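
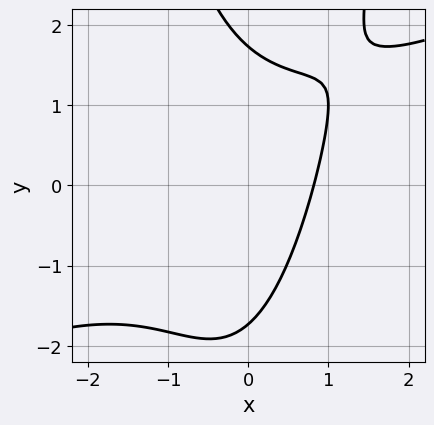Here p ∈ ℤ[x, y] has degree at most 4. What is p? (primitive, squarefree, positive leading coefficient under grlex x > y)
x^3 - 2*x^2*y + y^2 + 3*x - 3

First, degree: a generic line meets the curve in up to 3 points, so deg p = 3.
Finally, the integer polynomial consistent with all of this is the stated p.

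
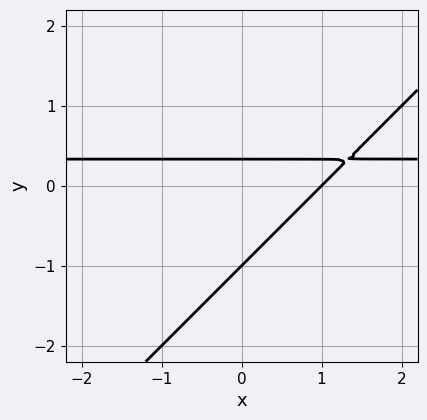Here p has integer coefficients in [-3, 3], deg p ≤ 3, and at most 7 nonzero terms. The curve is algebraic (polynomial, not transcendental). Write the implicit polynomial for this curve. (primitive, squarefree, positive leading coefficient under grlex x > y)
3*x*y - 3*y^2 - x - 2*y + 1

First, degree: a generic line meets the curve in up to 2 points, so deg p = 2.
Then, observable constraints: one x-axis crossing is at x = 1; one y-axis crossing is at y = -1.
Finally, fitting integer coefficients to these (and the overall shape) gives p.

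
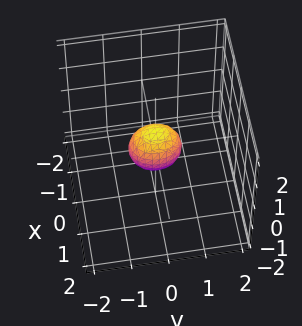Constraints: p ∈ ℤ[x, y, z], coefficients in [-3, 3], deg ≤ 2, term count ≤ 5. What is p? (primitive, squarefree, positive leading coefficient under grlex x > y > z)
deg p = 2.
Symmetries: mirror symmetry y ↦ −y ⇒ only even powers of y; it's symmetric under x → −x, forcing even powers of x; the z ↦ −z reflection is a symmetry, so z appears only in even powers.
These observations pin down the coefficients.

3*x^2 + 2*y^2 + 2*z^2 - 1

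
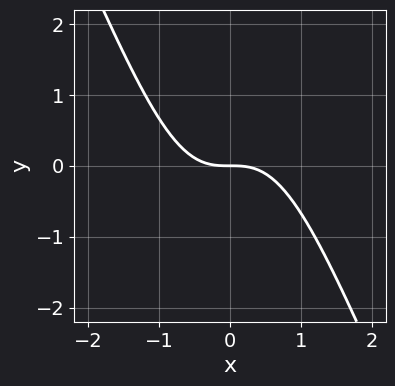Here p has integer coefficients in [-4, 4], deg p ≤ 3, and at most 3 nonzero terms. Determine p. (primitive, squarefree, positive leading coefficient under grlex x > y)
First, degree: no degree-2 curve has this shape, so deg p = 3.
Then, observable constraints: one x-axis crossing is at x = 0; it meets the y-axis at y = 0 (among the integer gridlines).
Finally, assembling these constraints gives the stated polynomial.

2*x^3 + x^2*y + 2*y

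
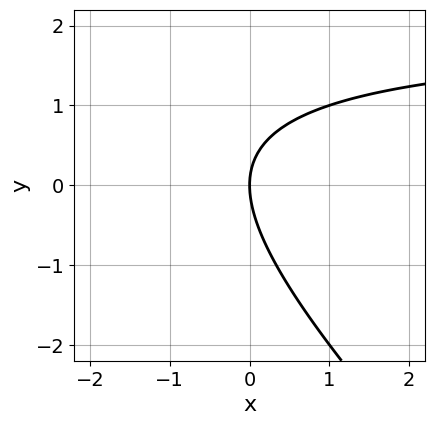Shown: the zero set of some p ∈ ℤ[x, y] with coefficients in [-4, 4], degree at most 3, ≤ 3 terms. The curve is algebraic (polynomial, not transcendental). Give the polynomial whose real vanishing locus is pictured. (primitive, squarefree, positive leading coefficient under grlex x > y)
Degree: no degree-1 curve has this shape, so deg p = 2.
Checking where it meets the axes: one y-axis crossing is at y = 0; it crosses the x-axis at the gridline x = 0.
Together with the visible shape, these determine p as stated.

x*y + y^2 - 2*x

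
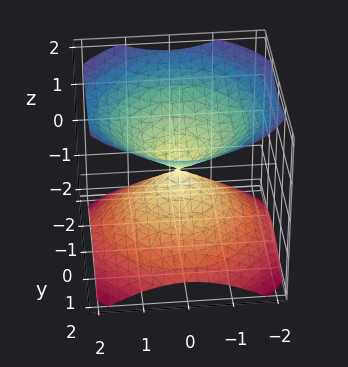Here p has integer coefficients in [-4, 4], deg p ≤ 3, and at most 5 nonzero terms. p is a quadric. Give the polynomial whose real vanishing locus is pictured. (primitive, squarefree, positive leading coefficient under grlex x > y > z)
1. There are 2 components. They look like related sheets of one shape, so recover p as a whole.
2. deg p = 2. A double cone through the origin; a quadric.
3. Symmetries: the surface is invariant under rotation about z: p = q(x² + y², z); mirror symmetry z ↦ −z ⇒ only even powers of z.
4. Checking where it meets the axes: it crosses the x-axis at the gridline x = 0; a circular section at z = -1 has radius between 1 and 2; it crosses the z-axis at the gridline z = 0; one y-axis crossing is at y = 0.
5. Fitting integer coefficients to these (and the overall shape) gives p.

2*x^2 + 2*y^2 - 3*z^2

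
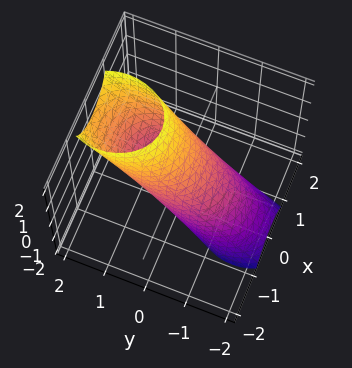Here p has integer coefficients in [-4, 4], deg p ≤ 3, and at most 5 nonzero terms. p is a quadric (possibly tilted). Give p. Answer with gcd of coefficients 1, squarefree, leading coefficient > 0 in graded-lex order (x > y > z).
3*x^2 + 2*y^2 - 3*y*z + z^2 - 2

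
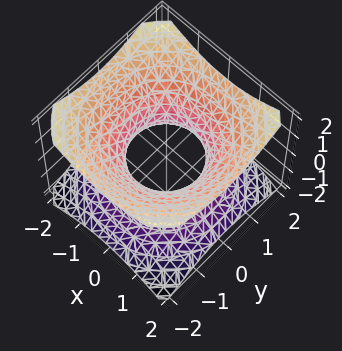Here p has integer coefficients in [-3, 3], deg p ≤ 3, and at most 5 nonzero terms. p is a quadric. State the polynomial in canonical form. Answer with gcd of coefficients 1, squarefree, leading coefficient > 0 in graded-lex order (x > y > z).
2*x^2 + 2*y^2 - 3*z^2 - 2

(a) deg p = 2. An hourglass — one-sheet hyperboloid; a quadric.
(b) Symmetry: the z-axis is an axis of rotation, so x and y enter only as x² + y²; the z ↦ −z reflection is a symmetry, so z appears only in even powers.
(c) Checking where it meets the axes: it misses every integer gridline on the z-axis; a circular section at z = 1 has radius between 1 and 2; among the integer gridlines, it crosses the y-axis at y ∈ {-1, 1}.
(d) The integer polynomial consistent with all of this is the stated p. Check: (-1, 0, 0) on the x-axis lies on the surface, and p(-1, 0, 0) = 0. ✓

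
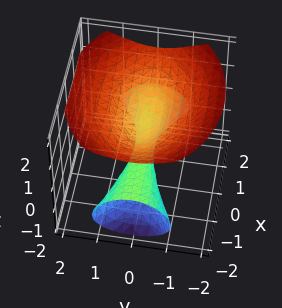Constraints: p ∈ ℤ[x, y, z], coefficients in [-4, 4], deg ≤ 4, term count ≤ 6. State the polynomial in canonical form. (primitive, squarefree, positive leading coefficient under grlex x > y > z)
There are 2 components.
Degree: the shape is more complex than any degree-2 surface, so deg p = 3.
From the visible intercepts: one z-axis crossing is at z = 0; the visible x-axis segment lies entirely on the surface.
These observations pin down the coefficients.

x^2*z - 2*z^3 + 3*y^2 + z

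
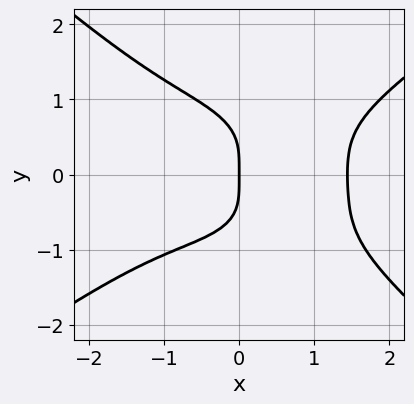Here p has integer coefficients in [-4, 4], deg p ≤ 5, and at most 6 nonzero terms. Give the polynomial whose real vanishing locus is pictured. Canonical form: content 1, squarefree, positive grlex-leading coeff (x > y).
x^4 - x*y^3 - 3*y^4 - x*y^2 - 3*x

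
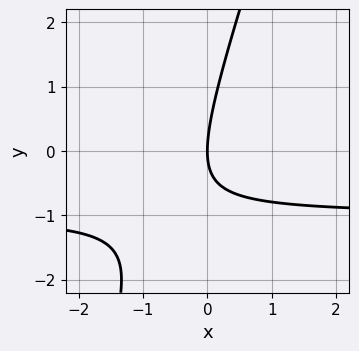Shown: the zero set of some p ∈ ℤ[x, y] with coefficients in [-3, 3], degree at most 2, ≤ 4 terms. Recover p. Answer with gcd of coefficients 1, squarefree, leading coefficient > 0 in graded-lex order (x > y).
3*x*y - y^2 + 3*x

First, deg p = 2.
Then, checking where it meets the axes: it crosses the x-axis at the gridline x = 0; it crosses the y-axis at the gridline y = 0.
Finally, the integer polynomial consistent with all of this is the stated p.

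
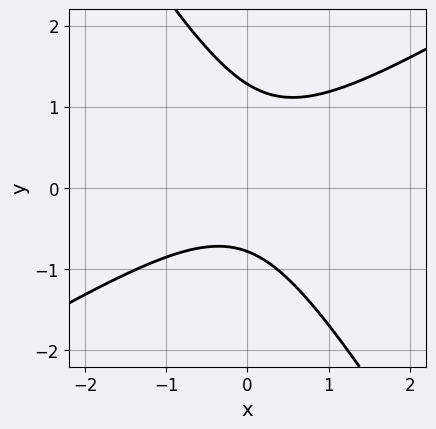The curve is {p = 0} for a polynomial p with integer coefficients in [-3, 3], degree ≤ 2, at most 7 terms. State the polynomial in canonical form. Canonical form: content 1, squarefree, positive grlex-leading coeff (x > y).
2*x^2 - 2*x*y - 2*y^2 + y + 2

1. deg p = 2. The shape is more complex than any degree-1 curve.
2. Checking where it meets the axes: no x-intercept at any integer in the box.
3. The integer polynomial consistent with all of this is the stated p.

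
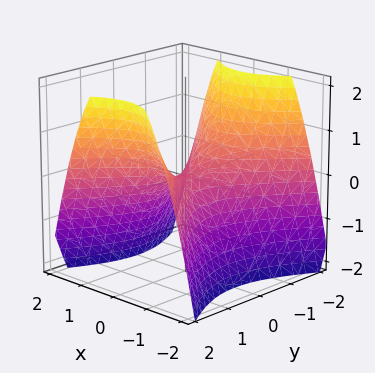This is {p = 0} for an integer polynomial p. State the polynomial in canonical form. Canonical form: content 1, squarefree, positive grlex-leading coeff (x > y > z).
3*x^2 - 2*y^2 + 3*z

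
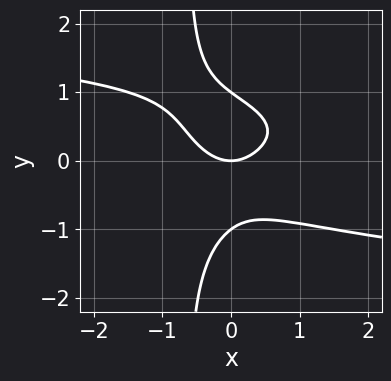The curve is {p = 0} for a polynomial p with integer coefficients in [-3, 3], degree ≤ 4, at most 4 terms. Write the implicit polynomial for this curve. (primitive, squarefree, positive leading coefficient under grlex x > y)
deg p = 4.
From the visible intercepts: one x-axis crossing is at x = 0; the y-axis gridline crossings are at y ∈ {-1, 0, 1}.
Together with the visible shape, these determine p as stated.

3*x*y^3 + 2*y^3 + 2*x^2 - 2*y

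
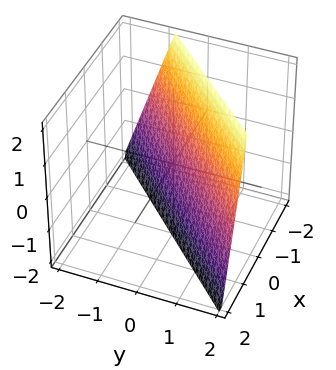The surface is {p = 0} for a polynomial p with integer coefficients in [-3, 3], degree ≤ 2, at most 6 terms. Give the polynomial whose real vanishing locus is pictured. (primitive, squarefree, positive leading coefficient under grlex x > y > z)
1. Degree: the surface is flat (a plane), so deg p = 1.
2. Observable constraints: one z-axis crossing is at z = -2.
3. Putting this together gives p.

3*x - 3*y + z + 2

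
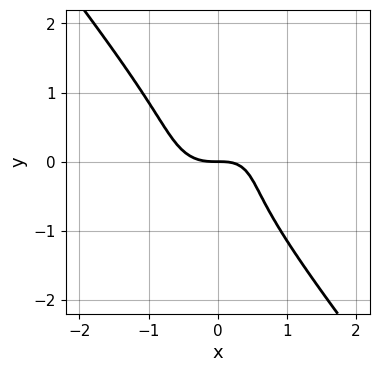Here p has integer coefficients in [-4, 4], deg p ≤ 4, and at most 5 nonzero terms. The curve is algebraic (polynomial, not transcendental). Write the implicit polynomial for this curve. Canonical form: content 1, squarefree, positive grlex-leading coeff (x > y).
First, degree: no degree-2 curve has this shape, so deg p = 3.
Next, from the visible intercepts: it crosses the y-axis at the gridline y = 0; it crosses the x-axis at the gridline x = 0.
Finally, these observations pin down the coefficients.

3*x^3 + 2*x*y^2 + 3*y^3 - x*y + 2*y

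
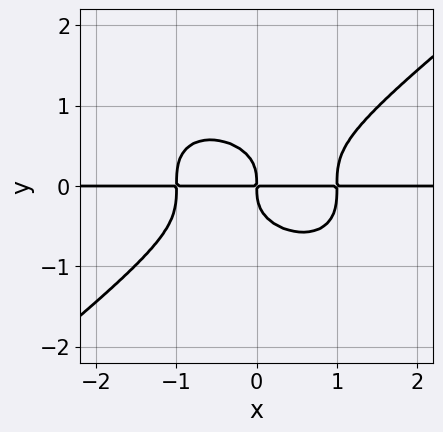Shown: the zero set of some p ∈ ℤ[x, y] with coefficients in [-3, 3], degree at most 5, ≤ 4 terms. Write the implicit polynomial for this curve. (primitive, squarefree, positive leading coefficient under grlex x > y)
x^3*y - 2*y^4 - x*y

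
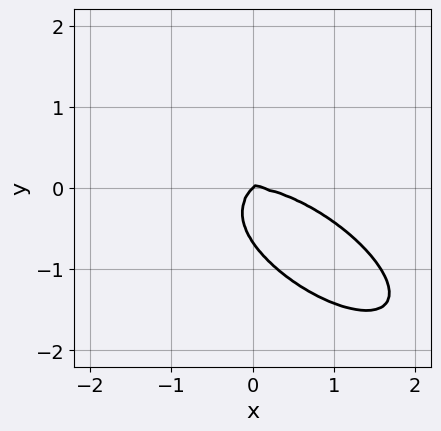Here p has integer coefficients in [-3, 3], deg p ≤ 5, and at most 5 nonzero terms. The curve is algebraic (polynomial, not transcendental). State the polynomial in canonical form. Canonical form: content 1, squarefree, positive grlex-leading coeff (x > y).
Degree: the shape is more complex than any degree-3 curve, so deg p = 4.
Checking where it meets the axes: one y-axis crossing is at y = 0; it meets the x-axis at x = 0 (among the integer gridlines).
These observations pin down the coefficients.

x^4 + 3*y^4 + x^2*y - 3*x*y^2 + 2*y^3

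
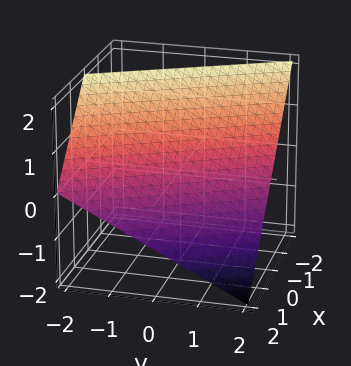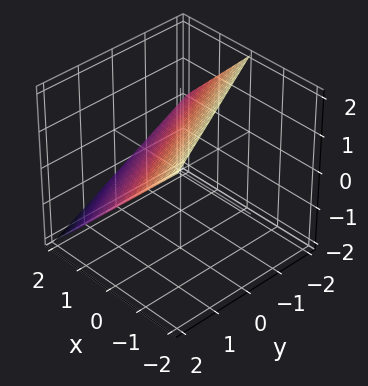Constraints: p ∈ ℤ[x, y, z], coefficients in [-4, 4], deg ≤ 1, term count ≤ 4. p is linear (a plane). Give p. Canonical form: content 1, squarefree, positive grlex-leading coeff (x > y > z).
(a) Degree: every cross-section is a straight line — this is a plane, so deg p = 1.
(b) From the axis intercepts and sections: one x-axis crossing is at x = 1; it meets the y-axis at y = 2 (among the integer gridlines); one z-axis crossing is at z = 1.
(c) Assembling these constraints gives the stated polynomial.

2*x + y + 2*z - 2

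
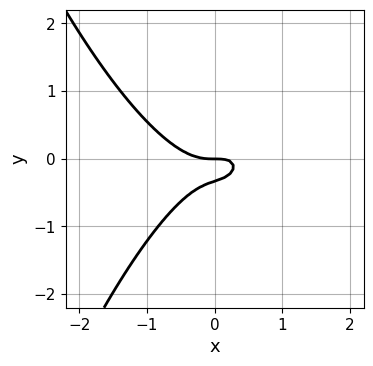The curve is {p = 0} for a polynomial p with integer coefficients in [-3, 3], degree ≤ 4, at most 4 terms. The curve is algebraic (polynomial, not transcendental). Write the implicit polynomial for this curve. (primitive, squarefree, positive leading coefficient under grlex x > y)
1. Degree: no degree-2 curve has this shape, so deg p = 3.
2. Against the integer gridlines: one x-axis crossing is at x = 0; it crosses the y-axis at the gridline y = 0.
3. Matching integer coefficients to the picture gives p.

2*x^3 - x*y + 3*y^2 + y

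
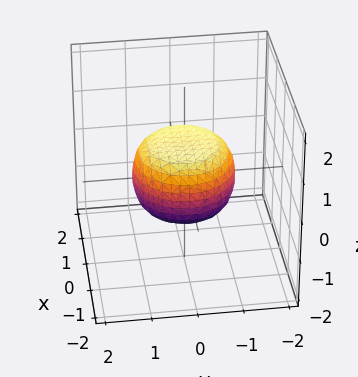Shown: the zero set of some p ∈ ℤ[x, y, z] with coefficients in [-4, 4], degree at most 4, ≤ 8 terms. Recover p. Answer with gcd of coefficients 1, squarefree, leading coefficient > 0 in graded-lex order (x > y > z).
2*x^4 + 4*x^2*y^2 + 2*y^4 - x^2 - y^2 + 3*z^2 - 2

1. Degree: a generic line meets the surface in up to 4 points, so deg p = 4.
2. Symmetry: the surface is invariant under rotation about z: p = q(x² + y², z).
3. Observable constraints: a circular section at z = 0 has radius between 1 and 2.
4. These observations pin down the coefficients.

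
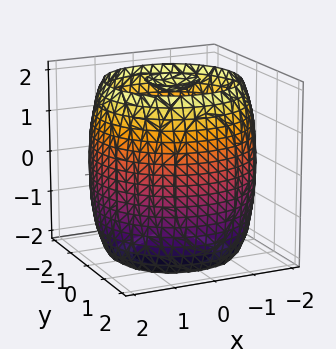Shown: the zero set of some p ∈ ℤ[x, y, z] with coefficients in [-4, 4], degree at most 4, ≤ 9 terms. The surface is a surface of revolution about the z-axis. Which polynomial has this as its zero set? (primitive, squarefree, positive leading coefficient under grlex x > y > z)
x^4 + 2*x^2*y^2 + y^4 - 3*x^2 - 3*y^2 + z^2 - 3

(a) The picture has 3 separate pieces.
(b) The degree is 4 — a generic line meets the surface in up to 4 points.
(c) Symmetry: the surface is invariant under rotation about z: p = q(x² + y², z).
(d) From the visible intercepts: a circular section at z = -2 has radius between 0 and 1.
(e) Putting this together gives p.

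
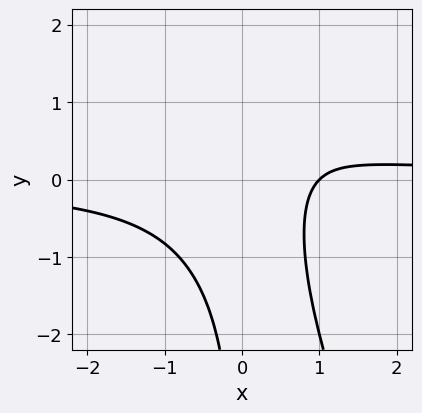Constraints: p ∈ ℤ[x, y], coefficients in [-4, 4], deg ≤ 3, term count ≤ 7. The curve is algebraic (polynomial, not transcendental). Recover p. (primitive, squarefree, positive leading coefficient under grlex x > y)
First, the degree is 3 — a generic line meets the curve in up to 3 points.
Then, against the integer gridlines: the curve avoids every integer y-axis point in the box; it meets the x-axis at x = 1 (among the integer gridlines).
Finally, fitting integer coefficients to these (and the overall shape) gives p.

3*x^2*y + x*y^2 - x*y - 2*x + 2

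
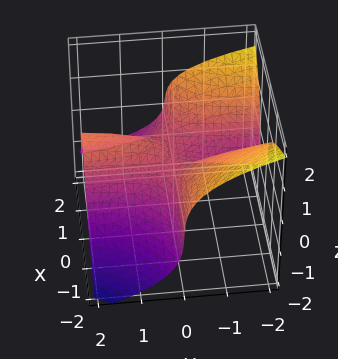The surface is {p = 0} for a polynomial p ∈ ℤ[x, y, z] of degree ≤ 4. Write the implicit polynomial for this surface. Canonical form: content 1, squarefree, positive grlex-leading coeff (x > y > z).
deg p = 3.
Observable constraints: the visible x-axis segment lies entirely on the surface; every point of the y-axis in the box is on the surface.
Solving for integer coefficients yields p as stated.

2*x^2*y - x*z^2 + 3*z^3 - 2*x*y + z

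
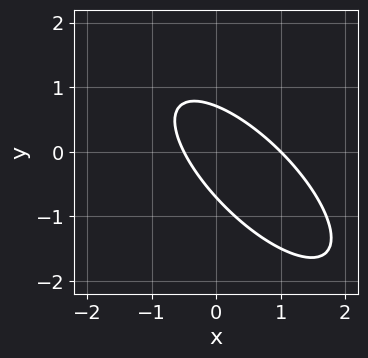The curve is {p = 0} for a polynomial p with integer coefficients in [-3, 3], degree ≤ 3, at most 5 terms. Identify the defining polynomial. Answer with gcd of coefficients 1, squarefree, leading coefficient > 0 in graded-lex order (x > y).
(a) The degree is 2 — no degree-1 curve has this shape.
(b) Reading off the gridlines: one x-axis crossing is at x = 1.
(c) Matching integer coefficients to the picture gives p.

2*x^2 + 3*x*y + 2*y^2 - x - 1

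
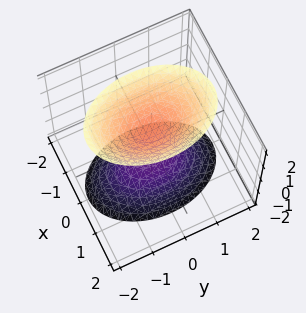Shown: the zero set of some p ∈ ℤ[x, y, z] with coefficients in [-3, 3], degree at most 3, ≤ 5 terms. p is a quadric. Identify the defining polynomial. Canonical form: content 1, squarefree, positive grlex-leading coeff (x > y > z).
The picture has 2 separate pieces. Treating them together as one polynomial.
The degree is 2 — two sheets facing apart; a quadric.
Symmetries: the y ↦ −y reflection is a symmetry, so y appears only in even powers; the z ↦ −z reflection is a symmetry, so z appears only in even powers; mirror symmetry x ↦ −x ⇒ only even powers of x.
Against the integer gridlines: no x-intercept at any integer in the box; the surface avoids every integer y-axis point in the box; among the integer gridlines, it crosses the z-axis at z ∈ {-1, 1}.
Solving for integer coefficients yields p as stated.

2*x^2 + y^2 - z^2 + 1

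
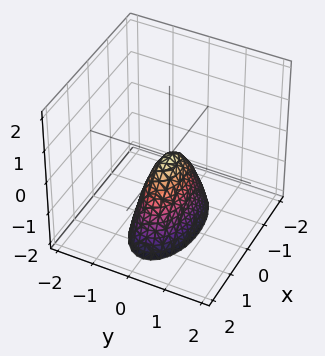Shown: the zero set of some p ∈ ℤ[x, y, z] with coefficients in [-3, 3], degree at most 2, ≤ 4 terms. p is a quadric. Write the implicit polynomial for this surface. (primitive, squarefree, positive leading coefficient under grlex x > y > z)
x^2 + 3*y^2 + z

1. Degree: a single bowl opening along one axis; a quadric, so deg p = 2.
2. Symmetries: the x ↦ −x reflection is a symmetry, so x appears only in even powers; it's symmetric under y → −y, forcing even powers of y.
3. Against the integer gridlines: it crosses the y-axis at the gridline y = 0; one x-axis crossing is at x = 0; it meets the z-axis at z = 0 (among the integer gridlines).
4. Putting this together gives p.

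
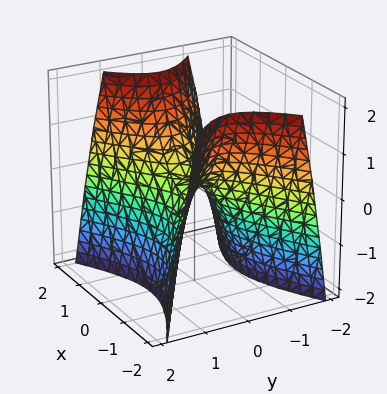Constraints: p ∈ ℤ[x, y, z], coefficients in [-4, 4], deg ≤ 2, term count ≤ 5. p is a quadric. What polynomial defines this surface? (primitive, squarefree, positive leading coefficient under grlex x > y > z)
x^2 - 2*y^2 - z

Degree: a saddle surface; a quadric, so deg p = 2.
Symmetries: the x ↦ −x reflection is a symmetry, so x appears only in even powers; the y ↦ −y reflection is a symmetry, so y appears only in even powers.
Against the integer gridlines: it meets the z-axis at z = 0 (among the integer gridlines); one x-axis crossing is at x = 0.
Together with the visible shape, these determine p as stated.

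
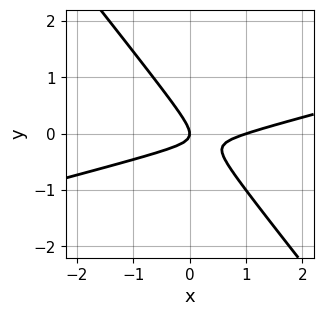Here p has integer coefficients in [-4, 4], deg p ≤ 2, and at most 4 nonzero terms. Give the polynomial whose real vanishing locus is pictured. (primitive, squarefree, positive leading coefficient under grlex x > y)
x^2 - 3*x*y - 3*y^2 - x

1. Degree: no degree-1 curve has this shape, so deg p = 2.
2. Against the integer gridlines: it crosses the y-axis at the gridline y = 0; the x-axis gridline crossings are at x ∈ {0, 1}.
3. Putting this together gives p.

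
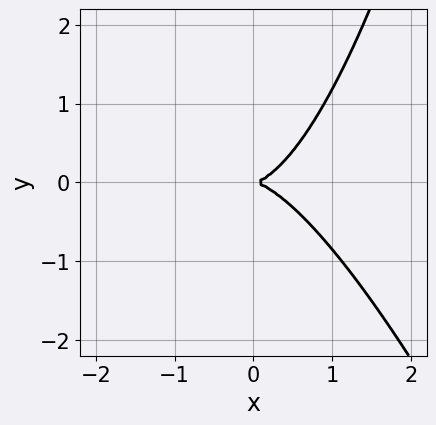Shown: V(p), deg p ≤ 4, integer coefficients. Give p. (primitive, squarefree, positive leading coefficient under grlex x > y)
(a) deg p = 3. No degree-2 curve has this shape.
(b) Observable constraints: one y-axis crossing is at y = 0; it meets the x-axis at x = 0 (among the integer gridlines).
(c) Solving for integer coefficients yields p as stated.

3*x^3 + x^2*y - 3*y^2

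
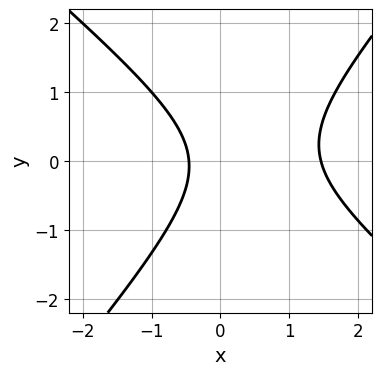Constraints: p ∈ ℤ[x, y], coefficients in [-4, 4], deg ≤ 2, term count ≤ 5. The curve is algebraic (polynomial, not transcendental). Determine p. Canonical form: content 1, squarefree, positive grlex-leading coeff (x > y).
First, degree: the shape is more complex than any degree-1 curve, so deg p = 2.
Then, checking where it meets the axes: the curve avoids every integer y-axis point in the box.
Finally, matching integer coefficients to the picture gives p.

3*x^2 + x*y - 3*y^2 - 3*x - 2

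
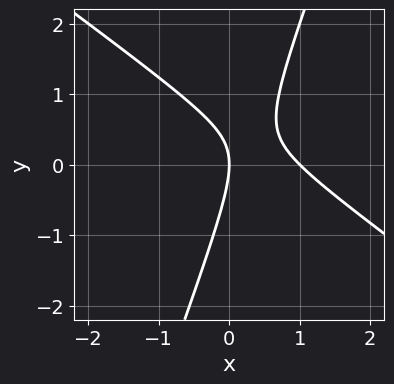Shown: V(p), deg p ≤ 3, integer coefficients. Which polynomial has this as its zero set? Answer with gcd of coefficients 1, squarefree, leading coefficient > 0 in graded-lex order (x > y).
Degree: a generic line meets the curve in up to 2 points, so deg p = 2.
Checking where it meets the axes: the x-axis gridline crossings are at x ∈ {0, 1}; it crosses the y-axis at the gridline y = 0.
Putting this together gives p.

2*x^2 + 2*x*y - y^2 - 2*x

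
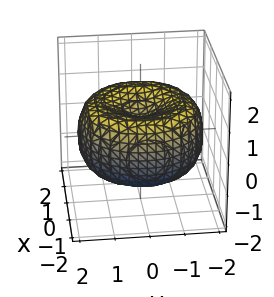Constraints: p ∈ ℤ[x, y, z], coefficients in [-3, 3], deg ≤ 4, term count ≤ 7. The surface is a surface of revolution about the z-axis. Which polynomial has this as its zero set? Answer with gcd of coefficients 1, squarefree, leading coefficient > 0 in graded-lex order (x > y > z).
x^4 + 2*x^2*y^2 + y^4 - 3*x^2 - 3*y^2 + 3*z^2 - 1

First, deg p = 4.
Next, by symmetry, the z-axis is an axis of rotation, so x and y enter only as x² + y².
Then, from the visible intercepts: a circular section at z = -1 has radius exactly 1.
Finally, fitting integer coefficients to these (and the overall shape) gives p.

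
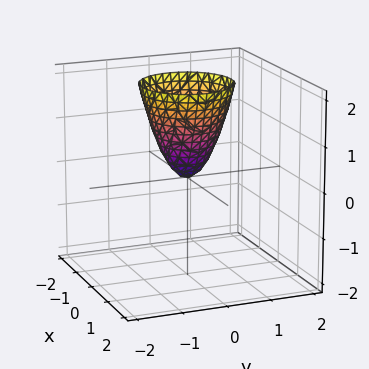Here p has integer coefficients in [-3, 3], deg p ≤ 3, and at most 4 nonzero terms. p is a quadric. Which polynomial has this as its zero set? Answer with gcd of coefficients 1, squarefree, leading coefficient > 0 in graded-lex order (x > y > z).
2*x^2 + 2*y^2 - z

The degree is 2 — a single bowl opening along one axis; a quadric.
Symmetries: rotational symmetry about the z-axis ⇒ p depends on x, y only through x² + y².
Against the integer gridlines: a circular section at z = 2 has radius exactly 1; it meets the y-axis at y = 0 (among the integer gridlines); it crosses the x-axis at the gridline x = 0.
Together with the visible shape, these determine p as stated.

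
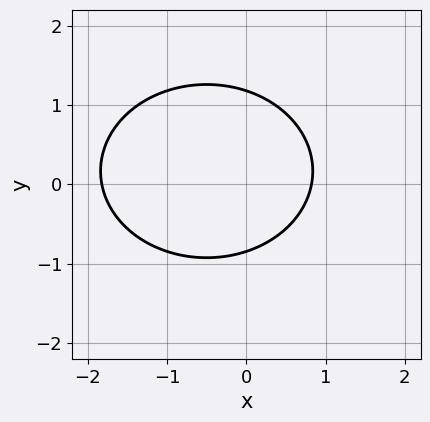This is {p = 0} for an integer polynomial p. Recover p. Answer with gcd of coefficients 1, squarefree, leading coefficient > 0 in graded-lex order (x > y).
2*x^2 + 3*y^2 + 2*x - y - 3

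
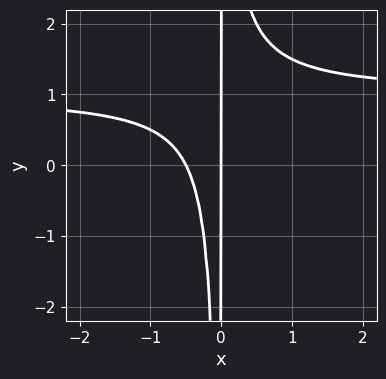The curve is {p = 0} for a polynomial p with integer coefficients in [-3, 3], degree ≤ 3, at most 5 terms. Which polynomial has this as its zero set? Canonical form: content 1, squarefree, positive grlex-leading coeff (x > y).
Degree: the shape is more complex than any degree-2 curve, so deg p = 3.
Checking where it meets the axes: the visible y-axis segment lies entirely on the curve; one x-axis crossing is at x = 0.
The integer polynomial consistent with all of this is the stated p.

2*x^2*y - 2*x^2 - x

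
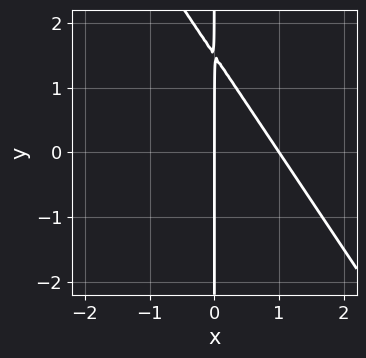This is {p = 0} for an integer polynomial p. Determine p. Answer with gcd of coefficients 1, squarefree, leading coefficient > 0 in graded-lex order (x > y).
3*x^2 + 2*x*y - 3*x

First, the degree is 2 — the shape is more complex than any degree-1 curve.
Then, from the visible intercepts: every point of the y-axis in the box is on the curve; the x-axis gridline crossings are at x ∈ {0, 1}.
Finally, putting this together gives p.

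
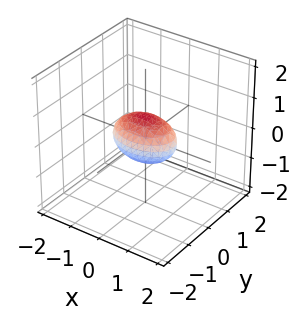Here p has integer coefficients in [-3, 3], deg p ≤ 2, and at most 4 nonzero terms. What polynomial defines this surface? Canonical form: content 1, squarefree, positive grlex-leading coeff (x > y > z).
1. Degree: a closed, bounded, convex surface; a quadric, so deg p = 2.
2. Symmetries: the y ↦ −y reflection is a symmetry, so y appears only in even powers; the z ↦ −z reflection is a symmetry, so z appears only in even powers; mirror symmetry x ↦ −x ⇒ only even powers of x.
3. Reading off the gridlines: the x-axis gridline crossings are at x ∈ {-1, 1}.
4. The integer polynomial consistent with all of this is the stated p.

x^2 + 2*y^2 + 2*z^2 - 1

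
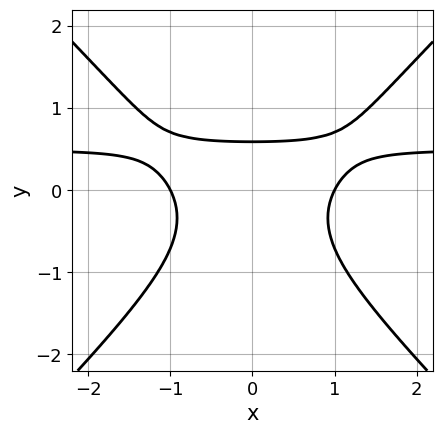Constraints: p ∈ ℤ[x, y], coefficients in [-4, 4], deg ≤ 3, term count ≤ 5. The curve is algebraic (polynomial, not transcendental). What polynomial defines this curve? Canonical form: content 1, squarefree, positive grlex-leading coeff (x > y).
1. The degree is 3 — no degree-2 curve has this shape.
2. Symmetries: it's symmetric under x → −x, forcing even powers of x.
3. Checking where it meets the axes: the x-axis gridline crossings are at x ∈ {-1, 1}.
4. Putting this together gives p.

2*x^2*y - 2*y^3 - x^2 - y + 1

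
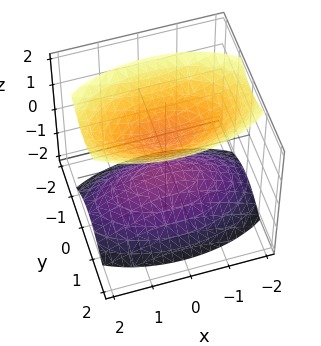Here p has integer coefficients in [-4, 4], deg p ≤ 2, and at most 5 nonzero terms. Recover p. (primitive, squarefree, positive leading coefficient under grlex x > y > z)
First, I count 2 distinct pieces. They look like related sheets of one shape, so recover p as a whole.
Then, the degree is 2 — two sheets facing apart; a quadric.
Next, symmetries: mirror symmetry y ↦ −y ⇒ only even powers of y; it's symmetric under x → −x, forcing even powers of x; mirror symmetry z ↦ −z ⇒ only even powers of z.
Next, reading off the gridlines: it misses every integer gridline on the x-axis; it misses every integer gridline on the y-axis.
Finally, putting this together gives p.

x^2 + 3*y^2 - 2*z^2 + 1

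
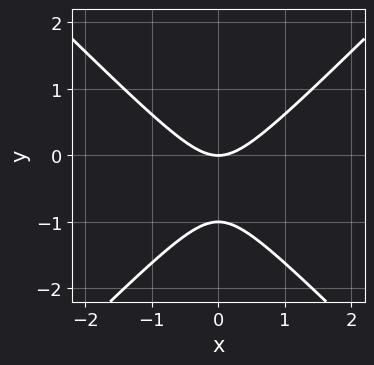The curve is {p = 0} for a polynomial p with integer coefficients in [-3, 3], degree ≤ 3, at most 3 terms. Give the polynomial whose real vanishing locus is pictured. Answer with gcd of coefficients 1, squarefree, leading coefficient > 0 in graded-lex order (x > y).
x^2 - y^2 - y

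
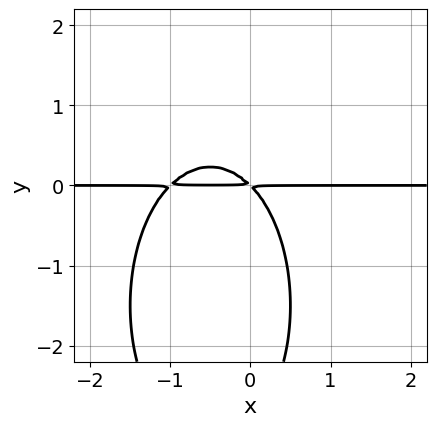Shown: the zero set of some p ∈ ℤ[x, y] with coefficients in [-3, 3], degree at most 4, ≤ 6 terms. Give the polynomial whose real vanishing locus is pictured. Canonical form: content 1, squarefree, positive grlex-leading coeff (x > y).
3*x^2*y + y^3 + 3*x*y + 3*y^2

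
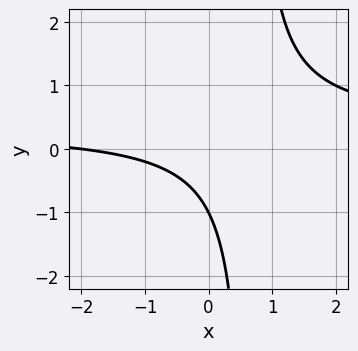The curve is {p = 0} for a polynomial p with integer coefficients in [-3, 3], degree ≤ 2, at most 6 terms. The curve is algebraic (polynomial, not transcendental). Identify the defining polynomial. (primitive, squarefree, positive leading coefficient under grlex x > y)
3*x*y - x - 2*y - 2

Degree: the shape is more complex than any degree-1 curve, so deg p = 2.
Reading off the gridlines: one x-axis crossing is at x = -2; it crosses the y-axis at the gridline y = -1.
Together with the visible shape, these determine p as stated.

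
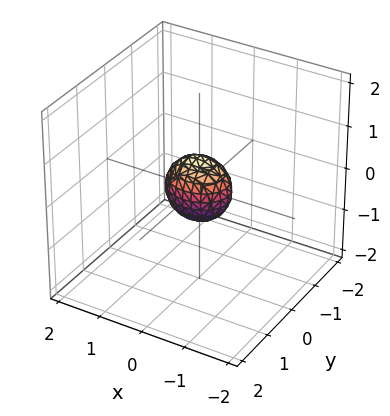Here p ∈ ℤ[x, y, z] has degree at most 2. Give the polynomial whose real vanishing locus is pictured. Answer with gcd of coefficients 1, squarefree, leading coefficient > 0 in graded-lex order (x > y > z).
2*x^2 + 3*y^2 + 2*z^2 - 1

(a) deg p = 2.
(b) Symmetries: it's symmetric under z → −z, forcing even powers of z; mirror symmetry x ↦ −x ⇒ only even powers of x; mirror symmetry y ↦ −y ⇒ only even powers of y.
(c) These observations pin down the coefficients.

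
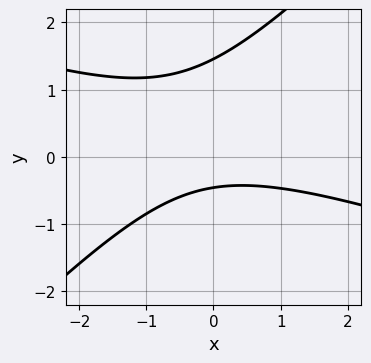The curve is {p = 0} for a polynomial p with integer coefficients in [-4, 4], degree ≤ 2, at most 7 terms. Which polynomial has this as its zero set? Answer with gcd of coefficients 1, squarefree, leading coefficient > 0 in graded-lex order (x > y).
x^2 + 2*x*y - 3*y^2 + 3*y + 2

First, degree: no degree-1 curve has this shape, so deg p = 2.
Then, reading off the gridlines: it misses every integer gridline on the x-axis.
Finally, the integer polynomial consistent with all of this is the stated p.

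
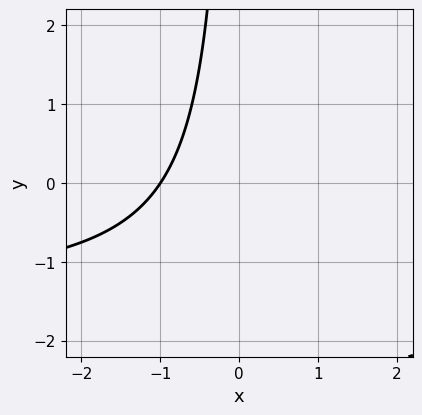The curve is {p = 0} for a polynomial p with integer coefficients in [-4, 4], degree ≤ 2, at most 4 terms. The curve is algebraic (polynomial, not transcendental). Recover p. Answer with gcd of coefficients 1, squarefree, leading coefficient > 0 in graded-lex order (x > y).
2*x*y + 3*x + 3

(a) The degree is 2 — no degree-1 curve has this shape.
(b) From the axis intercepts and sections: it misses every integer gridline on the y-axis; it crosses the x-axis at the gridline x = -1.
(c) Matching integer coefficients to the picture gives p.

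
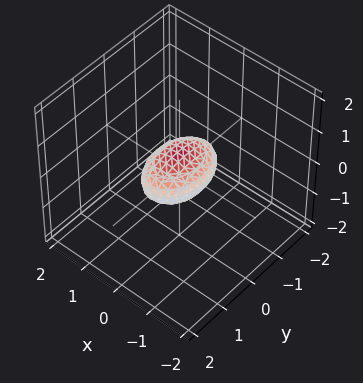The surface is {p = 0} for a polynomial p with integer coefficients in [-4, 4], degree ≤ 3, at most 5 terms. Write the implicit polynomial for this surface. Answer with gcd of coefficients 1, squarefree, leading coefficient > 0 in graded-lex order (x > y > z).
2*x^2 + y^2 + 3*z^2 - 1

(a) deg p = 2. Bounded and convex; a quadric.
(b) Symmetries: the y ↦ −y reflection is a symmetry, so y appears only in even powers; the z ↦ −z reflection is a symmetry, so z appears only in even powers; it's symmetric under x → −x, forcing even powers of x.
(c) Against the integer gridlines: the y-axis gridline crossings are at y ∈ {-1, 1}.
(d) Solving for integer coefficients yields p as stated.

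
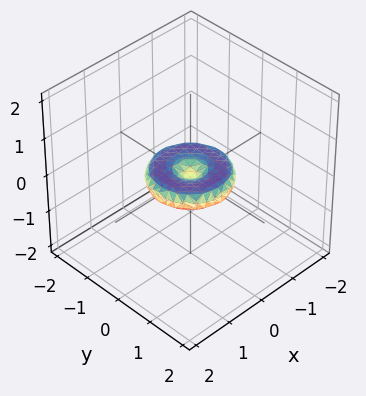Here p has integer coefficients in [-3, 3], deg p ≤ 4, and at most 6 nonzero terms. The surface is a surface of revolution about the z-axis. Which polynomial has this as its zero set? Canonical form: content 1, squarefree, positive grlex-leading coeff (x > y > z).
First, deg p = 4.
Then, symmetries: rotational symmetry about the z-axis ⇒ p depends on x, y only through x² + y².
Then, observable constraints: one z-axis crossing is at z = 0; among the integer gridlines, it crosses the x-axis at x ∈ {-1, 0, 1}; a circular section at z = 0 has radius exactly 1.
Finally, matching integer coefficients to the picture gives p.

x^4 + 2*x^2*y^2 + y^4 - x^2 - y^2 + 3*z^2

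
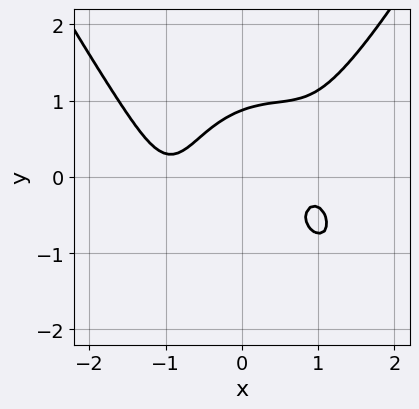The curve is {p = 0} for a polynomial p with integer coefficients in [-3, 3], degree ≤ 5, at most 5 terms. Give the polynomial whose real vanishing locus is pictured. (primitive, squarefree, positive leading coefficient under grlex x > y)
2*x^4 - 3*y^3 - 3*x^2 + 3*x*y + 2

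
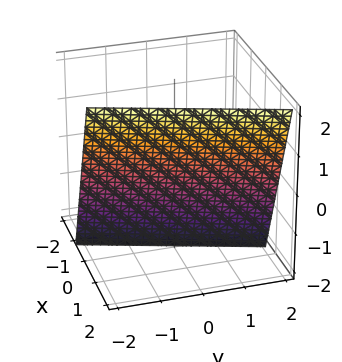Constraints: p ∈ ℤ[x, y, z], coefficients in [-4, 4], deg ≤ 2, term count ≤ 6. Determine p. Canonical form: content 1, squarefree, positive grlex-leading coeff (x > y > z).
3*x - y - z - 2

(a) The degree is 1 — every cross-section is a straight line — this is a plane.
(b) Observable constraints: one y-axis crossing is at y = -2; it crosses the z-axis at the gridline z = -2.
(c) Assembling these constraints gives the stated polynomial.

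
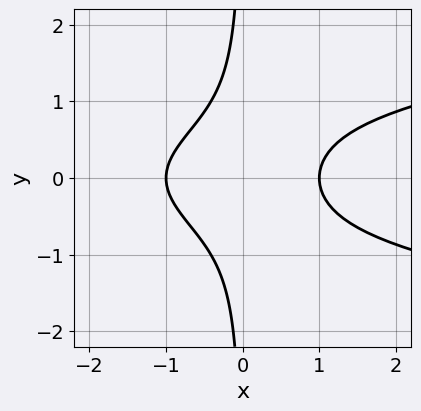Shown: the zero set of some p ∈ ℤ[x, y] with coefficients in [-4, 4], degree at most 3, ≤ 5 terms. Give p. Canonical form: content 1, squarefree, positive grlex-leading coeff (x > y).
2*x*y^2 - x^2 + 1

(a) The degree is 3 — a generic line meets the curve in up to 3 points.
(b) Symmetries: mirror symmetry y ↦ −y ⇒ only even powers of y.
(c) Observable constraints: the curve avoids every integer y-axis point in the box; the x-axis gridline crossings are at x ∈ {-1, 1}.
(d) Assembling these constraints gives the stated polynomial.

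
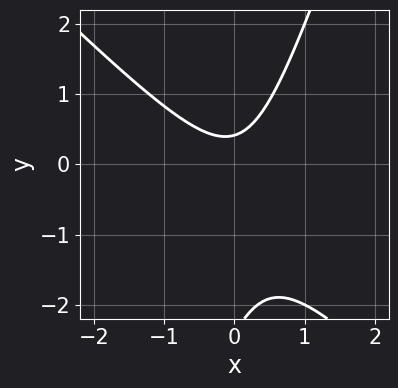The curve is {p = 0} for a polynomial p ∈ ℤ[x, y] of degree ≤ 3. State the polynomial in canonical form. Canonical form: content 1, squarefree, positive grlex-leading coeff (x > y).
Degree: the shape is more complex than any degree-1 curve, so deg p = 2.
Against the integer gridlines: the curve avoids every integer x-axis point in the box.
Matching integer coefficients to the picture gives p.

3*x^2 + 2*x*y - y^2 - 2*y + 1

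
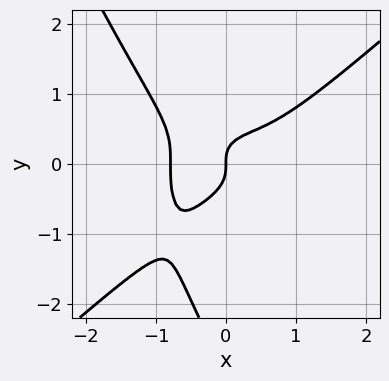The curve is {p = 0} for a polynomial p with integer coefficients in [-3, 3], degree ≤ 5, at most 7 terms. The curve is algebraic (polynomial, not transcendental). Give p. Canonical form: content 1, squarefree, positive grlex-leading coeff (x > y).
2*x^4 - 2*x*y^3 - y^4 - 3*y^3 + x

1. The degree is 4 — no degree-3 curve has this shape.
2. Reading off the gridlines: it crosses the y-axis at the gridline y = 0; one x-axis crossing is at x = 0.
3. Solving for integer coefficients yields p as stated.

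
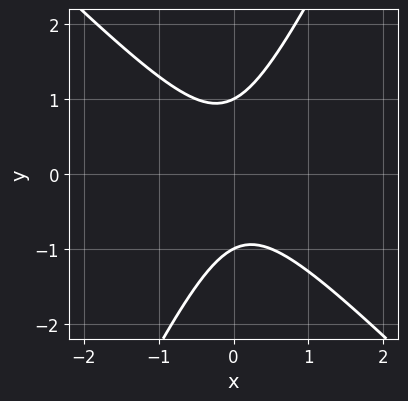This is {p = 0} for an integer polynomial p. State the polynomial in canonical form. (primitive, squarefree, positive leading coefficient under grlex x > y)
2*x^2 + x*y - y^2 + 1

Degree: the shape is more complex than any degree-1 curve, so deg p = 2.
Reading off the gridlines: the y-axis gridline crossings are at y ∈ {-1, 1}; the curve avoids every integer x-axis point in the box.
Fitting integer coefficients to these (and the overall shape) gives p.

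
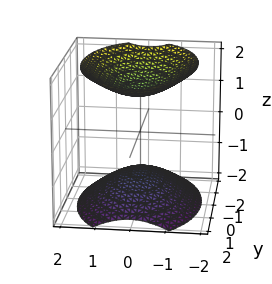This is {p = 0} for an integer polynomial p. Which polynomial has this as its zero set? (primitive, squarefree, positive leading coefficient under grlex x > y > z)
(a) The picture has 2 separate pieces.
(b) The degree is 2 — two separate bowl-shaped sheets opening away from each other; a quadric.
(c) Symmetries: mirror symmetry x ↦ −x ⇒ only even powers of x; mirror symmetry y ↦ −y ⇒ only even powers of y; mirror symmetry z ↦ −z ⇒ only even powers of z.
(d) Reading off the gridlines: no y-intercept at any integer in the box; the surface avoids every integer x-axis point in the box.
(e) Fitting integer coefficients to these (and the overall shape) gives p.

2*x^2 + y^2 - 2*z^2 + 3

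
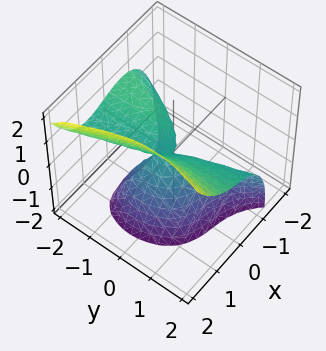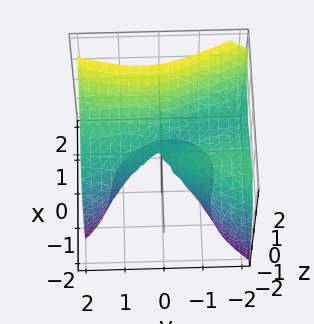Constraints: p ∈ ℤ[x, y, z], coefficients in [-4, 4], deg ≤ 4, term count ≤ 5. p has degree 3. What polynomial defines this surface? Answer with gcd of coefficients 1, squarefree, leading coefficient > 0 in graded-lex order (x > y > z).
3*x^3 - 2*y^2*z + 2*x*y + y^2 - 2*z^2

Degree: the shape is more complex than any degree-2 surface, so deg p = 3.
Reading off the gridlines: one x-axis crossing is at x = 0; it meets the z-axis at z = 0 (among the integer gridlines).
The integer polynomial consistent with all of this is the stated p.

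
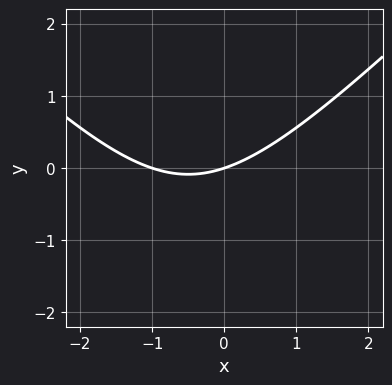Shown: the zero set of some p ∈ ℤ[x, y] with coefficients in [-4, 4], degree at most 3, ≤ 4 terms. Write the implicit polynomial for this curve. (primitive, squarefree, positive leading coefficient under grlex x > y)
The degree is 2 — the shape is more complex than any degree-1 curve.
Checking where it meets the axes: it crosses the y-axis at the gridline y = 0; among the integer gridlines, it crosses the x-axis at x ∈ {-1, 0}.
These observations pin down the coefficients.

x^2 - y^2 + x - 3*y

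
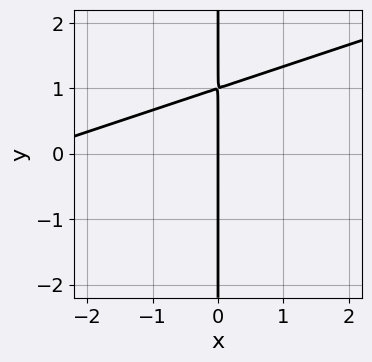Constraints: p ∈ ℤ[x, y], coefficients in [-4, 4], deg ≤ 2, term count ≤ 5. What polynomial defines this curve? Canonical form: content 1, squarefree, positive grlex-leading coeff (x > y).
(a) The degree is 2 — a generic line meets the curve in up to 2 points.
(b) Observable constraints: it meets the x-axis at x = 0 (among the integer gridlines); the visible y-axis segment lies entirely on the curve.
(c) Solving for integer coefficients yields p as stated.

x^2 - 3*x*y + 3*x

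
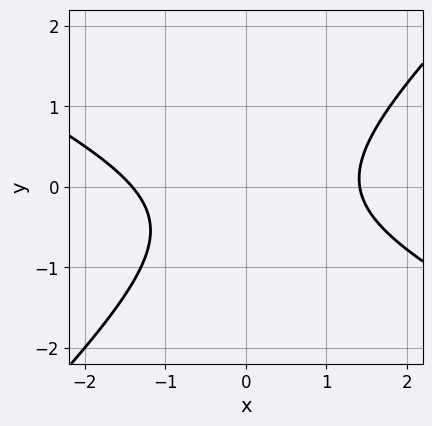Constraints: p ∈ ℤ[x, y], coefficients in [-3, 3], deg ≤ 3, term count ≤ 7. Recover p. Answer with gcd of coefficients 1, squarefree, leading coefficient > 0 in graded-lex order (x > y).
First, deg p = 2.
Next, against the integer gridlines: no y-intercept at any integer in the box.
Finally, solving for integer coefficients yields p as stated.

x^2 + x*y - 2*y^2 - y - 2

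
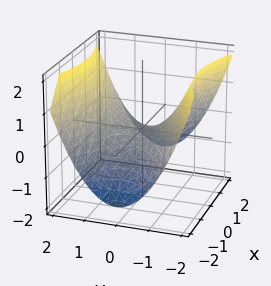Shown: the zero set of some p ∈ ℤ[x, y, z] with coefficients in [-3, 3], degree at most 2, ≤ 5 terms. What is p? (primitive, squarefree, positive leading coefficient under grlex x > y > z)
(a) Degree: a saddle surface; a quadric, so deg p = 2.
(b) Symmetries: mirror symmetry x ↦ −x ⇒ only even powers of x; mirror symmetry y ↦ −y ⇒ only even powers of y.
(c) From the visible intercepts: it meets the z-axis at z = 0 (among the integer gridlines); it meets the x-axis at x = 0 (among the integer gridlines); it meets the y-axis at y = 0 (among the integer gridlines).
(d) These observations pin down the coefficients.

x^2 - 2*y^2 + 3*z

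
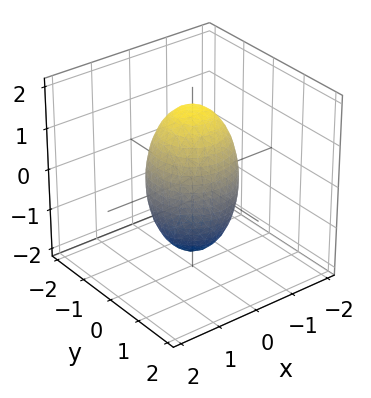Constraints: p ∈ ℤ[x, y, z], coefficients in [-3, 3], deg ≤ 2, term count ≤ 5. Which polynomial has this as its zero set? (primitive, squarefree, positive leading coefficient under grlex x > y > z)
1. deg p = 2. A generic line meets the surface in up to 2 points.
2. Symmetries: rotational symmetry about the z-axis ⇒ p depends on x, y only through x² + y².
3. Reading off the gridlines: the y-axis gridline crossings are at y ∈ {-1, 1}; among the integer gridlines, it crosses the x-axis at x ∈ {-1, 1}; a circular section at z = 0 has radius exactly 1.
4. Together with the visible shape, these determine p as stated.

3*x^2 + 3*y^2 + z^2 - 3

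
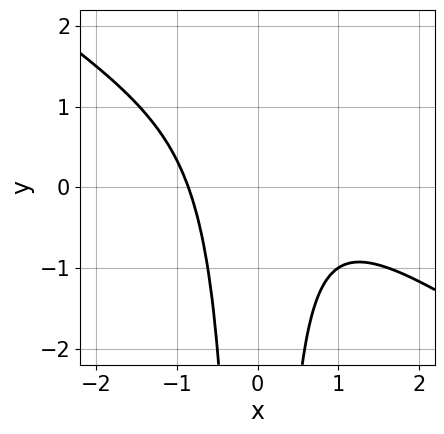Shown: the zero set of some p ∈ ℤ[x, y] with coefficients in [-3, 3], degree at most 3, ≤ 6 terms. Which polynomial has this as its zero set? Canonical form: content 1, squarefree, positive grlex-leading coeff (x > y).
2*x^3 + 3*x^2*y - x^2 + 2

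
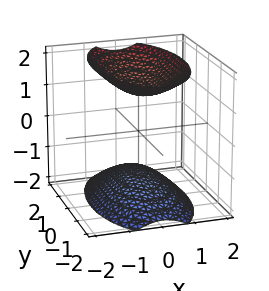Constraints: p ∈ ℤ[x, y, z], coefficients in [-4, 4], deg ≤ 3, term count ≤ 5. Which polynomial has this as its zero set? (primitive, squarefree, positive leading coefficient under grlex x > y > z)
3*x^2 + y^2 - 2*z^2 + 3

1. The picture has 2 separate pieces. They look like related sheets of one shape, so recover p as a whole.
2. Degree: two separate bowl-shaped sheets opening away from each other; a quadric, so deg p = 2.
3. Symmetries: mirror symmetry y ↦ −y ⇒ only even powers of y; the x ↦ −x reflection is a symmetry, so x appears only in even powers; mirror symmetry z ↦ −z ⇒ only even powers of z.
4. From the axis intercepts and sections: the surface avoids every integer y-axis point in the box; no x-intercept at any integer in the box.
5. Together with the visible shape, these determine p as stated.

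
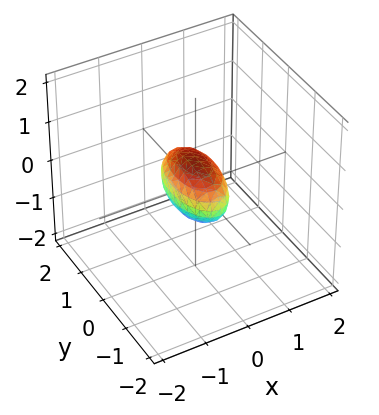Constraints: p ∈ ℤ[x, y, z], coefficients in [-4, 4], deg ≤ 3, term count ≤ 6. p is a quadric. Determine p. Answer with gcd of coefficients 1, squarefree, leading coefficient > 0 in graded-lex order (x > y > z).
deg p = 2.
Symmetries: mirror symmetry y ↦ −y ⇒ only even powers of y; the x ↦ −x reflection is a symmetry, so x appears only in even powers; it's symmetric under z → −z, forcing even powers of z.
From the visible intercepts: the y-axis gridline crossings are at y ∈ {-1, 1}.
Matching integer coefficients to the picture gives p.

3*x^2 + y^2 + 2*z^2 - 1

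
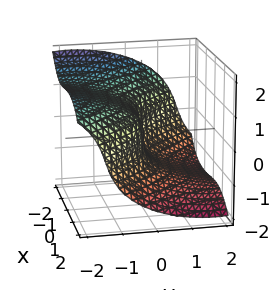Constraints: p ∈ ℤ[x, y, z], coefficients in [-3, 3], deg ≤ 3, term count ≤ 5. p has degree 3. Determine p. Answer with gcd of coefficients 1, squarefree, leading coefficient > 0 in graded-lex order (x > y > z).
x^3 - x*y^2 - x*y*z + 2*z^3 + 3*y

(a) deg p = 3. The shape is more complex than any degree-2 surface.
(b) Against the integer gridlines: it meets the z-axis at z = 0 (among the integer gridlines); it crosses the y-axis at the gridline y = 0; one x-axis crossing is at x = 0.
(c) Together with the visible shape, these determine p as stated.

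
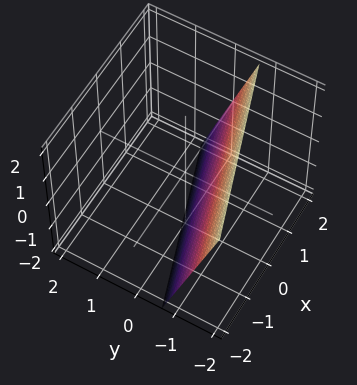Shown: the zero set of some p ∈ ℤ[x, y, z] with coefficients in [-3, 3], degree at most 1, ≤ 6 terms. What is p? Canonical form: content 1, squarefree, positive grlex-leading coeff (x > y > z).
x - 3*y - z - 2

The degree is 1 — every cross-section is a straight line — this is a plane.
Against the integer gridlines: it meets the z-axis at z = -2 (among the integer gridlines); it crosses the x-axis at the gridline x = 2.
Putting this together gives p.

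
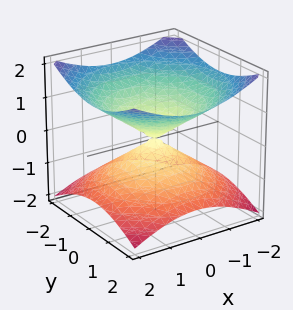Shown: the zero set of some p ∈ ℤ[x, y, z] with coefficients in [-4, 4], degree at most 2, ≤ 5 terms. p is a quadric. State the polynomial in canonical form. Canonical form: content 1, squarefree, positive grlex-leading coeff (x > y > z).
x^2 + y^2 - 2*z^2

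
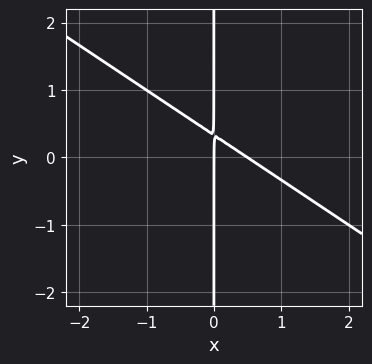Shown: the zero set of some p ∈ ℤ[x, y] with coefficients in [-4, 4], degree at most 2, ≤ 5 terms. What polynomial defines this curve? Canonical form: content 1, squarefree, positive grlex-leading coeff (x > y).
First, deg p = 2. A generic line meets the curve in up to 2 points.
Then, from the visible intercepts: one x-axis crossing is at x = 0; the visible y-axis segment lies entirely on the curve.
Finally, the integer polynomial consistent with all of this is the stated p.

2*x^2 + 3*x*y - x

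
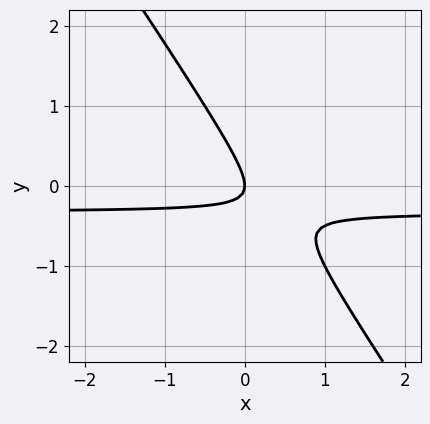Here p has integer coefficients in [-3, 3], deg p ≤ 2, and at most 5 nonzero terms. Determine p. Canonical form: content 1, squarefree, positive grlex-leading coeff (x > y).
(a) Degree: no degree-1 curve has this shape, so deg p = 2.
(b) Observable constraints: it meets the y-axis at y = 0 (among the integer gridlines); it meets the x-axis at x = 0 (among the integer gridlines).
(c) Assembling these constraints gives the stated polynomial.

3*x*y + 2*y^2 + x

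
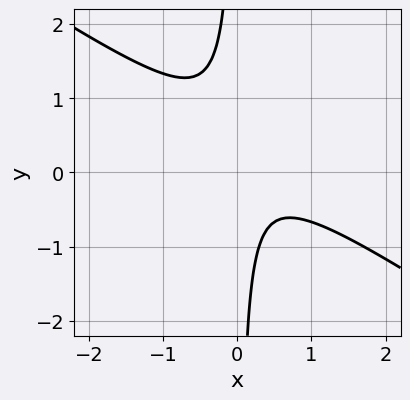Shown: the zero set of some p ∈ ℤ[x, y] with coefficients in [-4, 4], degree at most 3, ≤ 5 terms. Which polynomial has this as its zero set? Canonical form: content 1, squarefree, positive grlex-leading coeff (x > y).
2*x^2 + 3*x*y - x + 1

Degree: a generic line meets the curve in up to 2 points, so deg p = 2.
From the visible intercepts: it misses every integer gridline on the y-axis; it misses every integer gridline on the x-axis.
Fitting integer coefficients to these (and the overall shape) gives p.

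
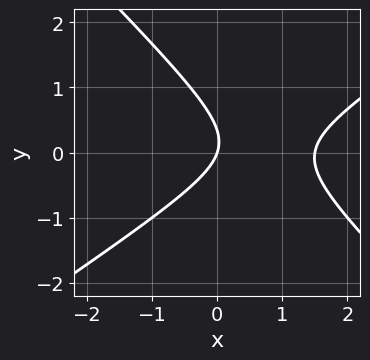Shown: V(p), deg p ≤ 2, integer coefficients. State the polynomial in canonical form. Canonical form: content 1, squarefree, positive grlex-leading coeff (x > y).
First, the degree is 2 — the shape is more complex than any degree-1 curve.
Next, reading off the gridlines: it crosses the x-axis at the gridline x = 0; it crosses the y-axis at the gridline y = 0.
Finally, assembling these constraints gives the stated polynomial.

2*x^2 - x*y - 3*y^2 - 3*x + y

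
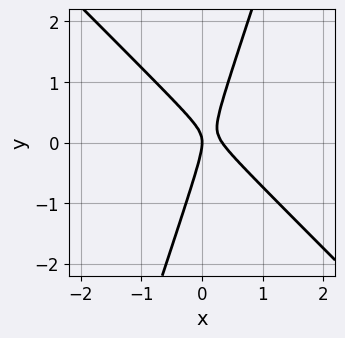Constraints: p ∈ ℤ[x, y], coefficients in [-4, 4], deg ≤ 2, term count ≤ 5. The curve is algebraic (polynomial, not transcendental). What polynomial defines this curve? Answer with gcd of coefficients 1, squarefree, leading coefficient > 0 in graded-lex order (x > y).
3*x^2 + 2*x*y - y^2 - x

(a) deg p = 2. The shape is more complex than any degree-1 curve.
(b) Checking where it meets the axes: it meets the x-axis at x = 0 (among the integer gridlines); it meets the y-axis at y = 0 (among the integer gridlines).
(c) These observations pin down the coefficients.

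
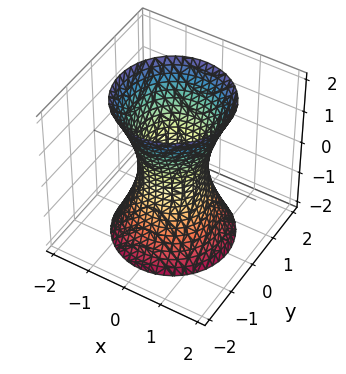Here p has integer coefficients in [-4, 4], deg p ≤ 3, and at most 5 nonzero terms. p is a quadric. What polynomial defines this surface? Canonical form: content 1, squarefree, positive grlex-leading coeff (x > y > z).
3*x^2 + 3*y^2 - z^2 - 2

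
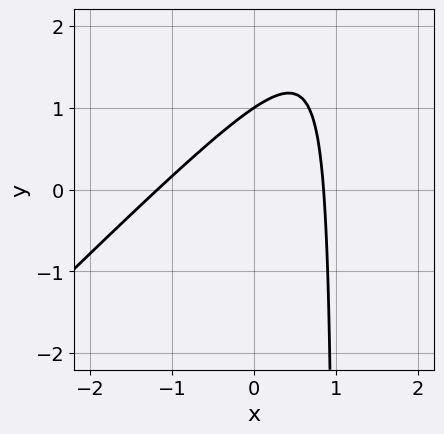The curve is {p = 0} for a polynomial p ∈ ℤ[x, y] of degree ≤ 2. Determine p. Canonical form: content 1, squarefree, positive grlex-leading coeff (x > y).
(a) Degree: the shape is more complex than any degree-1 curve, so deg p = 2.
(b) Reading off the gridlines: it crosses the y-axis at the gridline y = 1.
(c) Assembling these constraints gives the stated polynomial.

3*x^2 - 3*x*y + x + 3*y - 3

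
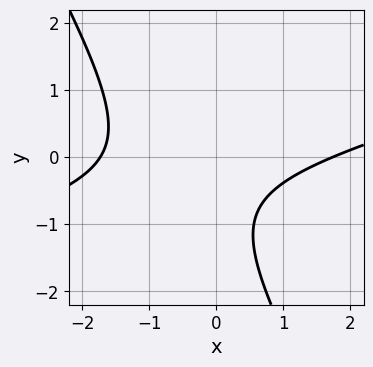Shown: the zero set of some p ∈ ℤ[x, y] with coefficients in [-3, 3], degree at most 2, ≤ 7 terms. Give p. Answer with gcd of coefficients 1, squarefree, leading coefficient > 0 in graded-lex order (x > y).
x^2 - 3*x*y - 2*y^2 - 3*y - 3

First, deg p = 2. A generic line meets the curve in up to 2 points.
Next, checking where it meets the axes: it misses every integer gridline on the y-axis.
Finally, solving for integer coefficients yields p as stated.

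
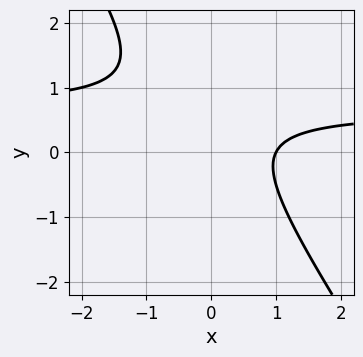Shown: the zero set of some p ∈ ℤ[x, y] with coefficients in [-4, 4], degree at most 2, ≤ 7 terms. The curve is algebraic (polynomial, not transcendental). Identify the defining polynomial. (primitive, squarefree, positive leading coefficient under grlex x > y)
3*x*y + 2*y^2 - 2*x - 2*y + 2

1. The degree is 2 — a generic line meets the curve in up to 2 points.
2. From the axis intercepts and sections: it misses every integer gridline on the y-axis; it crosses the x-axis at the gridline x = 1.
3. Assembling these constraints gives the stated polynomial.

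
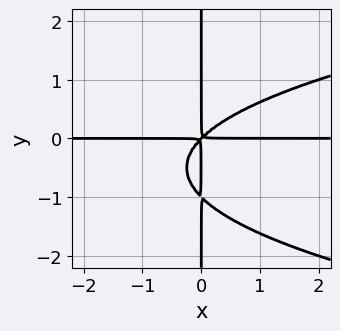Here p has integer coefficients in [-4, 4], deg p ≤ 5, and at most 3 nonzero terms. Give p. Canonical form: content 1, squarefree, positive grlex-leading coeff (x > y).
deg p = 4. The shape is more complex than any degree-3 curve.
Against the integer gridlines: every point of the y-axis in the box is on the curve; the visible x-axis segment lies entirely on the curve.
Together with the visible shape, these determine p as stated.

x*y^3 - x^2*y + x*y^2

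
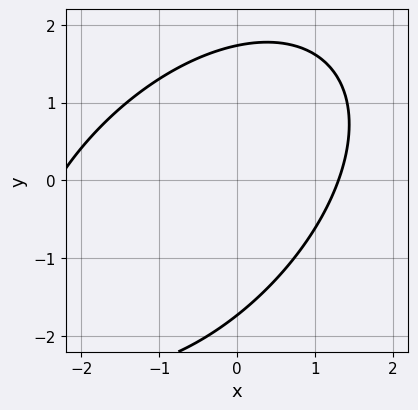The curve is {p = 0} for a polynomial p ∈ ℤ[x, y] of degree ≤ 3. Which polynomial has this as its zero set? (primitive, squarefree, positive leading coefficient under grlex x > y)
1. deg p = 2.
2. Solving for integer coefficients yields p as stated.

x^2 - x*y + y^2 + x - 3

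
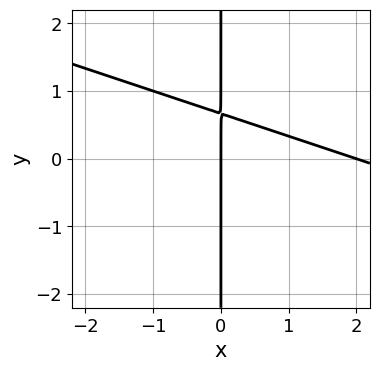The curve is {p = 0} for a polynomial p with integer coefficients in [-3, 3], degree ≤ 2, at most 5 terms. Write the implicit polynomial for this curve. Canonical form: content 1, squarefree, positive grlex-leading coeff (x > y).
x^2 + 3*x*y - 2*x

1. deg p = 2.
2. Reading off the gridlines: the visible y-axis segment lies entirely on the curve; the x-axis gridline crossings are at x ∈ {0, 2}.
3. Assembling these constraints gives the stated polynomial.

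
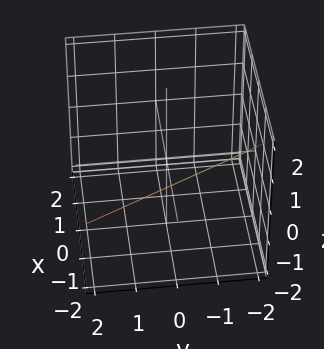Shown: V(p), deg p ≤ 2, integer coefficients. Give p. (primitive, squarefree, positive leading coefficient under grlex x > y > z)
(a) The degree is 1 — every cross-section is a straight line — this is a plane.
(b) Reading off the gridlines: it crosses the x-axis at the gridline x = -1; it meets the z-axis at z = -1 (among the integer gridlines); it crosses the y-axis at the gridline y = -2.
(c) The integer polynomial consistent with all of this is the stated p.

2*x + y + 2*z + 2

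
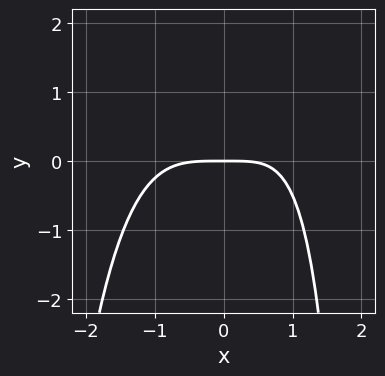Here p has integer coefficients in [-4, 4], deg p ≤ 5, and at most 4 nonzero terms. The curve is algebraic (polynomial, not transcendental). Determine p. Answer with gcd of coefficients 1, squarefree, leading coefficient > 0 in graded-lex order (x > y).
First, deg p = 4.
Next, reading off the gridlines: it meets the y-axis at y = 0 (among the integer gridlines); it meets the x-axis at x = 0 (among the integer gridlines).
Finally, assembling these constraints gives the stated polynomial.

x^4 - x*y + 3*y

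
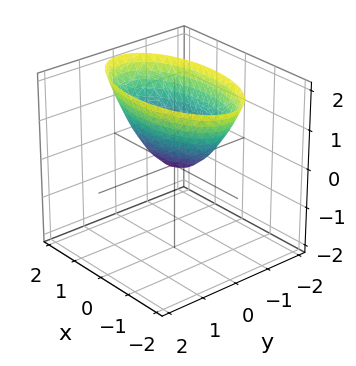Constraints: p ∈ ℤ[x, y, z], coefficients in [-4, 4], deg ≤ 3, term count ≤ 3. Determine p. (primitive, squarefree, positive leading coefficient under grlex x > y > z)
Degree: a single bowl opening along one axis; a quadric, so deg p = 2.
Symmetries: it's symmetric under x → −x, forcing even powers of x; it's symmetric under y → −y, forcing even powers of y.
Reading off the gridlines: it meets the z-axis at z = 0 (among the integer gridlines); it meets the x-axis at x = 0 (among the integer gridlines).
The integer polynomial consistent with all of this is the stated p.

x^2 + 3*y^2 - 2*z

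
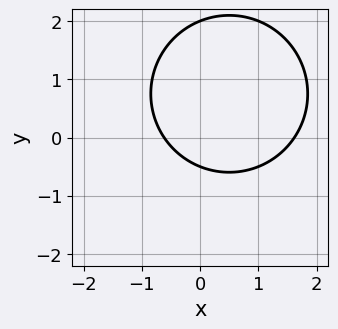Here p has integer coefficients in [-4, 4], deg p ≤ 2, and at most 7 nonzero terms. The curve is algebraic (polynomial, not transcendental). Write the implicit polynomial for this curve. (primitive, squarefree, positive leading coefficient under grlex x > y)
2*x^2 + 2*y^2 - 2*x - 3*y - 2

1. deg p = 2.
2. From the axis intercepts and sections: it meets the y-axis at y = 2 (among the integer gridlines).
3. Fitting integer coefficients to these (and the overall shape) gives p.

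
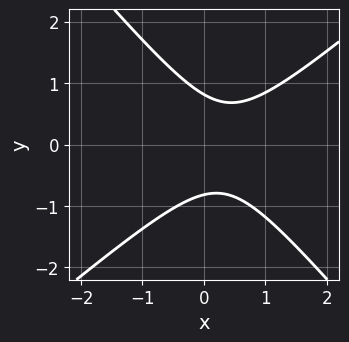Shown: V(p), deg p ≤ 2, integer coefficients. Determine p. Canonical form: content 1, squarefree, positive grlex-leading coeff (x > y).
The degree is 2 — the shape is more complex than any degree-1 curve.
Against the integer gridlines: it misses every integer gridline on the x-axis.
Fitting integer coefficients to these (and the overall shape) gives p.

3*x^2 - x*y - 3*y^2 - 2*x + 2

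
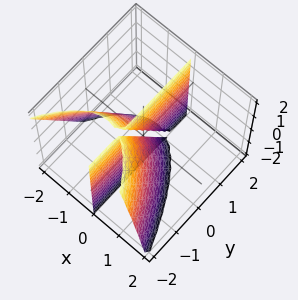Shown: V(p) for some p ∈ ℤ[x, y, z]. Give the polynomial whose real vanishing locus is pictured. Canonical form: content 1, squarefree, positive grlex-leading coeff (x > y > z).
(a) The picture has 2 separate pieces. They look like related sheets of one shape, so recover p as a whole.
(b) The degree is 3 — the shape is more complex than any degree-2 surface.
(c) Observable constraints: every point of the y-axis in the box is on the surface; the visible z-axis segment lies entirely on the surface.
(d) These observations pin down the coefficients. Check: (-1, 0, 0) on the x-axis lies on the surface, and p(-1, 0, 0) = 0. ✓

x^3 + x^2 + 2*x*y + x*z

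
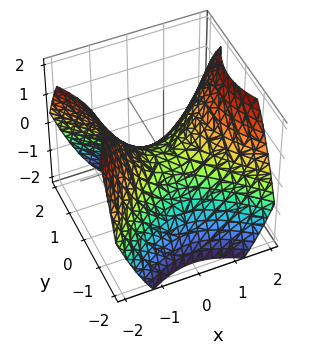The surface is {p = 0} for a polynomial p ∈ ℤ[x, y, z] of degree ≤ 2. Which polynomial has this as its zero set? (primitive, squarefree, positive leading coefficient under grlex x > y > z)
2*x^2 - 2*y^2 - 3*z

1. The degree is 2 — a hyperbolic paraboloid; a quadric.
2. Symmetries: mirror symmetry x ↦ −x ⇒ only even powers of x; it's symmetric under y → −y, forcing even powers of y.
3. From the visible intercepts: it meets the z-axis at z = 0 (among the integer gridlines); it meets the x-axis at x = 0 (among the integer gridlines).
4. Fitting integer coefficients to these (and the overall shape) gives p.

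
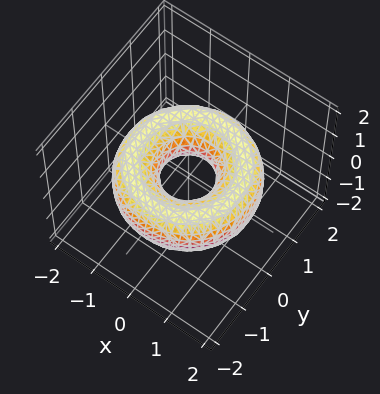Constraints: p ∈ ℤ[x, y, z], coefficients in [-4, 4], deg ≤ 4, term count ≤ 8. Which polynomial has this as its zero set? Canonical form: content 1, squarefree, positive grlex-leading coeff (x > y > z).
x^4 + 2*x^2*y^2 + y^4 - 3*x^2 - 3*y^2 + 3*z^2 + 1

The degree is 4 — a generic line meets the surface in up to 4 points.
Symmetries: every cross-section ⟂ z is a circle, so x, y appear only via x² + y².
From the axis intercepts and sections: it misses every integer gridline on the z-axis; a circular section at z = 0 has radius between 0 and 1.
Assembling these constraints gives the stated polynomial.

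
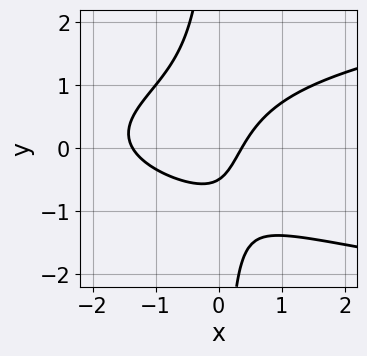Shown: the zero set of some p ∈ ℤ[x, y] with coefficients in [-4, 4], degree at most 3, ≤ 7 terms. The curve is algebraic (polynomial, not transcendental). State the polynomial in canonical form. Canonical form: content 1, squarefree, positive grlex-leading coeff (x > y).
3*x*y^2 - 2*x^2 - 2*x + 2*y + 1

(a) deg p = 3.
(b) Putting this together gives p.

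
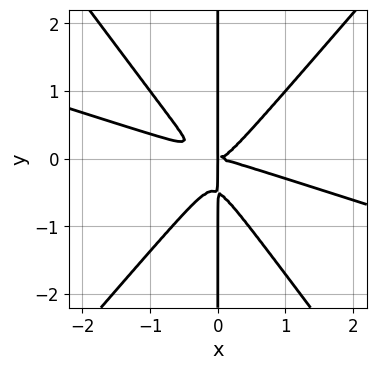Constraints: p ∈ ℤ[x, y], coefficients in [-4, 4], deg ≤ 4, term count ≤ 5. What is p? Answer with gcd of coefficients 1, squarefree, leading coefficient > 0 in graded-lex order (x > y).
x^4 + 3*x^3*y - x^2*y^2 - 2*x*y^3 - x*y^2

First, degree: a generic line meets the curve in up to 4 points, so deg p = 4.
Then, from the axis intercepts and sections: the visible y-axis segment lies entirely on the curve.
Finally, the integer polynomial consistent with all of this is the stated p.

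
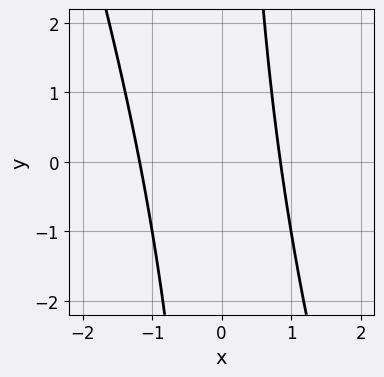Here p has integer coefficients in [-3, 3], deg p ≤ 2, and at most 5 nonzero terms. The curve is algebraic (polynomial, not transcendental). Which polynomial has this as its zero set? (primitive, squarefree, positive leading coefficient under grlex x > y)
1. The degree is 2 — no degree-1 curve has this shape.
2. Checking where it meets the axes: no y-intercept at any integer in the box.
3. Solving for integer coefficients yields p as stated.

3*x^2 + x*y + x - 3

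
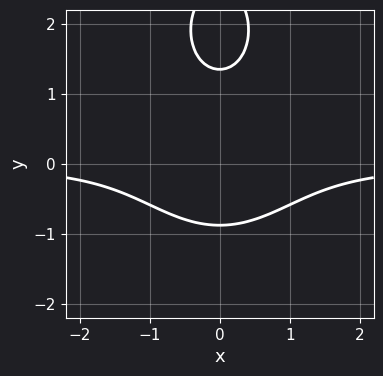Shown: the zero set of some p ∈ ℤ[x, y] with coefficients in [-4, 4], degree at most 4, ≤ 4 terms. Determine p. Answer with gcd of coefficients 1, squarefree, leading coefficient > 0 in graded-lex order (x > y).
1. deg p = 3.
2. Symmetries: mirror symmetry x ↦ −x ⇒ only even powers of x.
3. From the visible intercepts: no x-intercept at any integer in the box.
4. Fitting integer coefficients to these (and the overall shape) gives p.

3*x^2*y + y^3 - 3*y^2 + 3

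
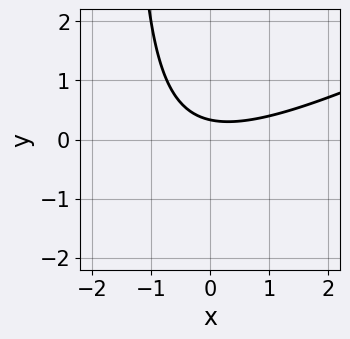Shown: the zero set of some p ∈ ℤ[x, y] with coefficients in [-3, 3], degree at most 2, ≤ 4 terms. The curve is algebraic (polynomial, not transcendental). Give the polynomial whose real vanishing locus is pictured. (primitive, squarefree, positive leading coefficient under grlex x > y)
Degree: the shape is more complex than any degree-1 curve, so deg p = 2.
From the axis intercepts and sections: no x-intercept at any integer in the box.
Solving for integer coefficients yields p as stated.

x^2 - 2*x*y - 3*y + 1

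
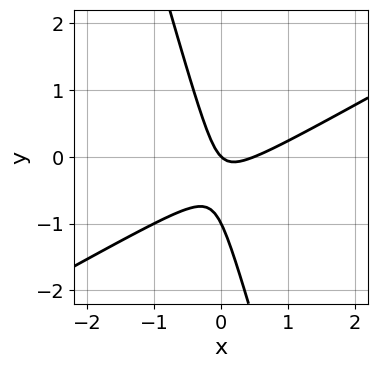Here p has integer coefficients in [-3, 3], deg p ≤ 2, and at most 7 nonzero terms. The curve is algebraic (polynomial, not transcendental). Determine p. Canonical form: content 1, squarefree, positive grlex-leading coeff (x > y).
1. deg p = 2. No degree-1 curve has this shape.
2. Against the integer gridlines: the y-axis gridline crossings are at y ∈ {-1, 0}; one x-axis crossing is at x = 0.
3. Putting this together gives p.

2*x^2 - 3*x*y - y^2 - x - y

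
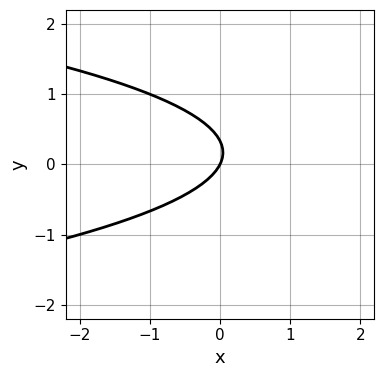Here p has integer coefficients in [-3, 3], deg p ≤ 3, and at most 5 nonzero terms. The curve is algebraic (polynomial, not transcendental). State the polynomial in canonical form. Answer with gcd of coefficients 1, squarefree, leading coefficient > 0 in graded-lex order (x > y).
The degree is 2 — a generic line meets the curve in up to 2 points.
From the visible intercepts: it crosses the x-axis at the gridline x = 0; one y-axis crossing is at y = 0.
The integer polynomial consistent with all of this is the stated p.

3*y^2 + 2*x - y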